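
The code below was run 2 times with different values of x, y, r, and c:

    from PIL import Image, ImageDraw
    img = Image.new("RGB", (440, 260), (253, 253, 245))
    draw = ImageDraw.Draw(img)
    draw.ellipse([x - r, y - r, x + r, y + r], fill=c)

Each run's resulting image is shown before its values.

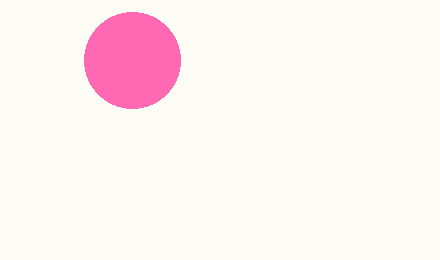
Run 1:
x = 132
y = 60
r = 48
c = 'hotpink'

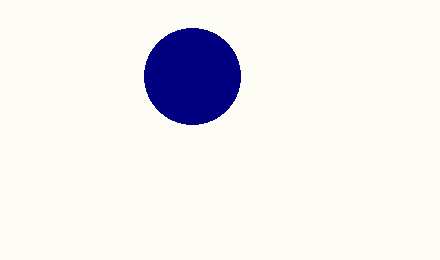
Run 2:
x = 192
y = 76
r = 48
c = 'navy'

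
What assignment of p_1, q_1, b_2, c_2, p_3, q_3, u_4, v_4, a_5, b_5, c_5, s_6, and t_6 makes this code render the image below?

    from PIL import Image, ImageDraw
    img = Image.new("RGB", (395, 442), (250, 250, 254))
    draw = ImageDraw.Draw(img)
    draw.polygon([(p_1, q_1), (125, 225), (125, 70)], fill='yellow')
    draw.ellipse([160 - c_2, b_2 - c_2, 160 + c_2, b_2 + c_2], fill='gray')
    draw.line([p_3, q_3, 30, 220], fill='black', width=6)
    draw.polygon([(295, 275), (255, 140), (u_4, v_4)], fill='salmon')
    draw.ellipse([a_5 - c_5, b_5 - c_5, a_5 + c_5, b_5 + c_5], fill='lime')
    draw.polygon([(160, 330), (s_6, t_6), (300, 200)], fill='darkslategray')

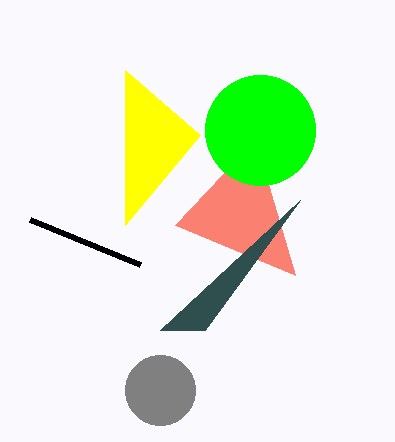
p_1 = 200, q_1 = 135, b_2 = 390, c_2 = 35, p_3 = 140, q_3 = 265, u_4 = 175, v_4 = 225, a_5 = 260, b_5 = 130, c_5 = 55, s_6 = 205, t_6 = 330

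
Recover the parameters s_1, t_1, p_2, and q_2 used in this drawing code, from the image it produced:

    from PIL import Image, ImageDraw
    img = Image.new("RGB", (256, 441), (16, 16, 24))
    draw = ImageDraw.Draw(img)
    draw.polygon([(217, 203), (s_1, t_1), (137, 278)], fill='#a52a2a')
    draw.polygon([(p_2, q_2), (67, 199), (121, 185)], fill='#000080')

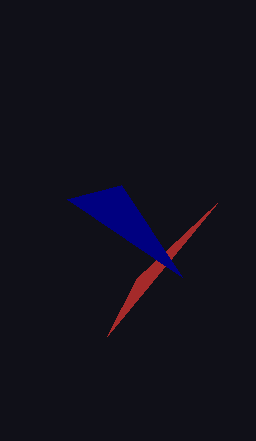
s_1 = 107; t_1 = 336; p_2 = 182; q_2 = 277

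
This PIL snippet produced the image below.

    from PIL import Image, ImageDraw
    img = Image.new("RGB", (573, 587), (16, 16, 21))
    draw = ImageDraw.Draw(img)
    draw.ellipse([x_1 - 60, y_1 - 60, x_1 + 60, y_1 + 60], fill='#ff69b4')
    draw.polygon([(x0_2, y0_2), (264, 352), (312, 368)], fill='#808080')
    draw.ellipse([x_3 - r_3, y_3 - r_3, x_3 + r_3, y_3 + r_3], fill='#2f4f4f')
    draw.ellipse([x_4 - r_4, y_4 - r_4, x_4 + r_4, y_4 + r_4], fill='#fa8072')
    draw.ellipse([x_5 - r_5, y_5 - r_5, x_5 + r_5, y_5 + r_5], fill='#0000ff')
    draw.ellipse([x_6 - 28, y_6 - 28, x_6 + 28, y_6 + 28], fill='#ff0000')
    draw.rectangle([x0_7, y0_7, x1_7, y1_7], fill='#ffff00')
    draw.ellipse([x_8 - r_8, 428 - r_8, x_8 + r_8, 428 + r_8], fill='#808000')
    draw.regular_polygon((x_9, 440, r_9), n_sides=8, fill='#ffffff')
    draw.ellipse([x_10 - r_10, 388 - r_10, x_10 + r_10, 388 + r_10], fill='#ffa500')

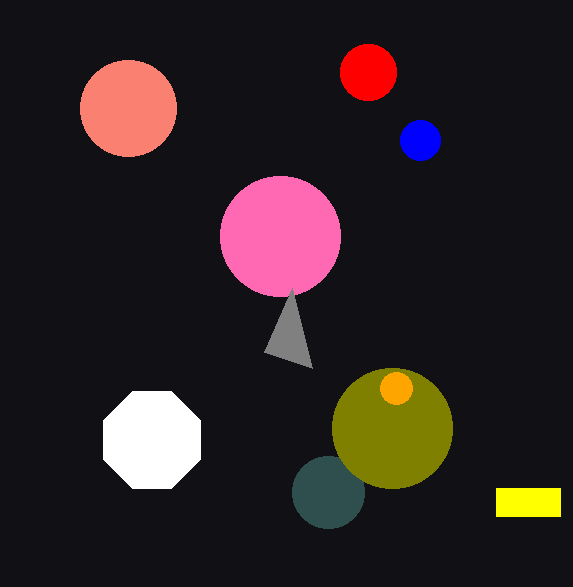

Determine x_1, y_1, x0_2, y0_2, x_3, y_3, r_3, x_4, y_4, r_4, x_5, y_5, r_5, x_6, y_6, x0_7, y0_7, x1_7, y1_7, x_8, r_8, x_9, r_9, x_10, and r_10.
x_1 = 280; y_1 = 236; x0_2 = 292; y0_2 = 288; x_3 = 328; y_3 = 492; r_3 = 36; x_4 = 128; y_4 = 108; r_4 = 48; x_5 = 420; y_5 = 140; r_5 = 20; x_6 = 368; y_6 = 72; x0_7 = 496; y0_7 = 488; x1_7 = 560; y1_7 = 516; x_8 = 392; r_8 = 60; x_9 = 152; r_9 = 52; x_10 = 396; r_10 = 16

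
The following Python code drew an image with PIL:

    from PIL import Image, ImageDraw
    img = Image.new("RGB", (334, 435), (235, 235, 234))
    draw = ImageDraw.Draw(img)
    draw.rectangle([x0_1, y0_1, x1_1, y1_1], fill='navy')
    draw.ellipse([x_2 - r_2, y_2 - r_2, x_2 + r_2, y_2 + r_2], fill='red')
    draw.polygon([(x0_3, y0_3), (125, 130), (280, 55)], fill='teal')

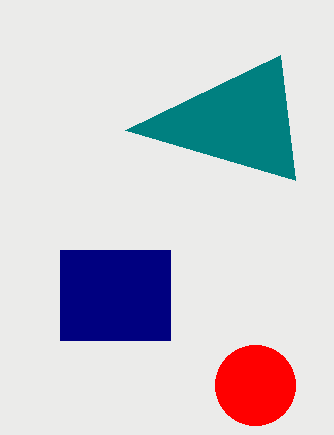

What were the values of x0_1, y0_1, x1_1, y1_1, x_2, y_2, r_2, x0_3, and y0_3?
x0_1 = 60; y0_1 = 250; x1_1 = 170; y1_1 = 340; x_2 = 255; y_2 = 385; r_2 = 40; x0_3 = 295; y0_3 = 180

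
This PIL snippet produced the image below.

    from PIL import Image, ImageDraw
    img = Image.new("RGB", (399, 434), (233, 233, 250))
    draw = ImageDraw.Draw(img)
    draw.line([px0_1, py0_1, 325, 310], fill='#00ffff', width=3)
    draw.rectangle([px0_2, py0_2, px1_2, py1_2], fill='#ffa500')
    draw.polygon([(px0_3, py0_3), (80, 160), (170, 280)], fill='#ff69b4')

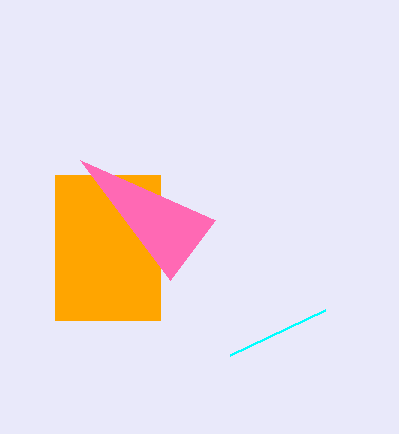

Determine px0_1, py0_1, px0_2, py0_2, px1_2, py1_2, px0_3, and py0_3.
px0_1 = 230
py0_1 = 355
px0_2 = 55
py0_2 = 175
px1_2 = 160
py1_2 = 320
px0_3 = 215
py0_3 = 220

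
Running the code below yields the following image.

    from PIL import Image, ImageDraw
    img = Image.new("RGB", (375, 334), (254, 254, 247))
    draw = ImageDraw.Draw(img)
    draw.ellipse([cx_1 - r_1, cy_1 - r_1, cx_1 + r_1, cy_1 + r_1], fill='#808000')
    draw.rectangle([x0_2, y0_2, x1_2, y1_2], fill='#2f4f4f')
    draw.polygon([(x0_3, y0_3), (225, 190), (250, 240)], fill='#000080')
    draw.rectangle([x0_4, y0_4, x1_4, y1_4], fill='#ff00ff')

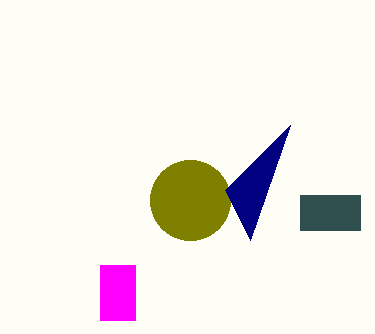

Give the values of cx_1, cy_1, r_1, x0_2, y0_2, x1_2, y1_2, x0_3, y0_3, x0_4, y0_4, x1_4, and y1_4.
cx_1 = 190
cy_1 = 200
r_1 = 40
x0_2 = 300
y0_2 = 195
x1_2 = 360
y1_2 = 230
x0_3 = 290
y0_3 = 125
x0_4 = 100
y0_4 = 265
x1_4 = 135
y1_4 = 320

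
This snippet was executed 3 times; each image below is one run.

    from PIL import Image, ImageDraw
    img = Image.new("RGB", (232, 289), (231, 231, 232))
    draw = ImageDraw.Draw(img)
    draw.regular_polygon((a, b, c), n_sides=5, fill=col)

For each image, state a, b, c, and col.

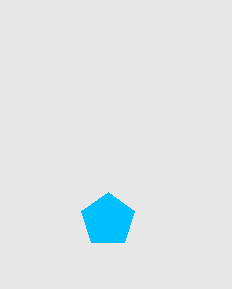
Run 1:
a = 108, b = 220, c = 28, col = 'deepskyblue'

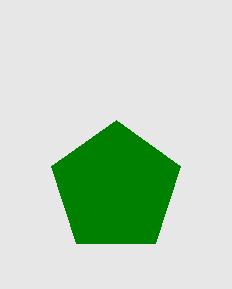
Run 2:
a = 116, b = 188, c = 68, col = 'green'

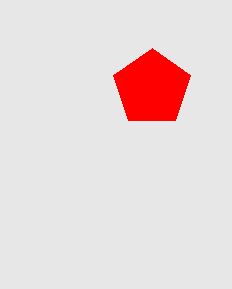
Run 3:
a = 152, b = 88, c = 40, col = 'red'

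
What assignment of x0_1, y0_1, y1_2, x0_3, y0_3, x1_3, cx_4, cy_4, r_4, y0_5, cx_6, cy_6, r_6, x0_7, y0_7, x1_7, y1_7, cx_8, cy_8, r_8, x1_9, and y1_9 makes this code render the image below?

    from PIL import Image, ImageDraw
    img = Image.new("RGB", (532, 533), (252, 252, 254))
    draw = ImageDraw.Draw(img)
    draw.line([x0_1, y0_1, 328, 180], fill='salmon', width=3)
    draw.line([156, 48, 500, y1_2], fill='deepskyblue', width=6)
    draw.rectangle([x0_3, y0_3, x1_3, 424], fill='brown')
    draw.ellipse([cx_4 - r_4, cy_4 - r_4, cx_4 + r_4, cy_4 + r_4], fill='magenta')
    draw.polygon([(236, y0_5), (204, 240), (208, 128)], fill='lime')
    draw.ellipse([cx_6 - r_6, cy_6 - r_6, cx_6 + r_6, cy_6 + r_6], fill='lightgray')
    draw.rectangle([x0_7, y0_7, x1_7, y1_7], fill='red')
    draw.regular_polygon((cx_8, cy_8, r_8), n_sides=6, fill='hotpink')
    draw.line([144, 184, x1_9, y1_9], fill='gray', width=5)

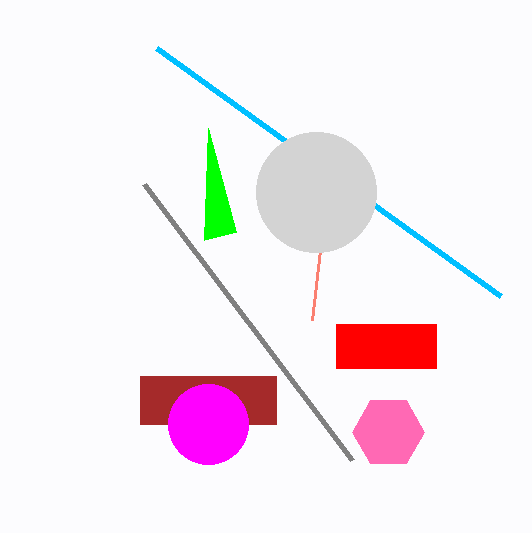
x0_1 = 312, y0_1 = 320, y1_2 = 296, x0_3 = 140, y0_3 = 376, x1_3 = 276, cx_4 = 208, cy_4 = 424, r_4 = 40, y0_5 = 232, cx_6 = 316, cy_6 = 192, r_6 = 60, x0_7 = 336, y0_7 = 324, x1_7 = 436, y1_7 = 368, cx_8 = 388, cy_8 = 432, r_8 = 36, x1_9 = 352, y1_9 = 460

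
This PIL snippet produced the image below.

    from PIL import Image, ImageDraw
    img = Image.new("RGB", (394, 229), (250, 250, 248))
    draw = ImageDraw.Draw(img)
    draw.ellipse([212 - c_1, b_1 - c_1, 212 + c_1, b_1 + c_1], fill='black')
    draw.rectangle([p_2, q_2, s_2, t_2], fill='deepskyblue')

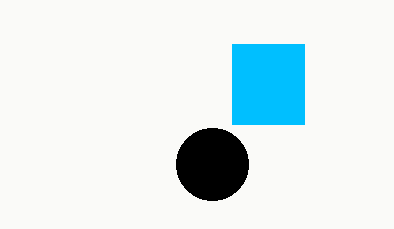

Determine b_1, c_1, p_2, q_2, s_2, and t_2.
b_1 = 164; c_1 = 36; p_2 = 232; q_2 = 44; s_2 = 304; t_2 = 124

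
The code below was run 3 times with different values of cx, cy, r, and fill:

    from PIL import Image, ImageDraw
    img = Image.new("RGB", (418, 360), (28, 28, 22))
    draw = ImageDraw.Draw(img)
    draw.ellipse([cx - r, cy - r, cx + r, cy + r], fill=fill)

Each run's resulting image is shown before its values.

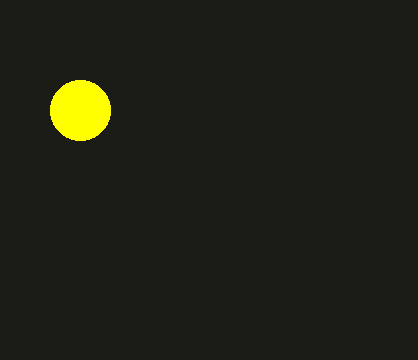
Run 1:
cx = 80
cy = 110
r = 30
fill = 'yellow'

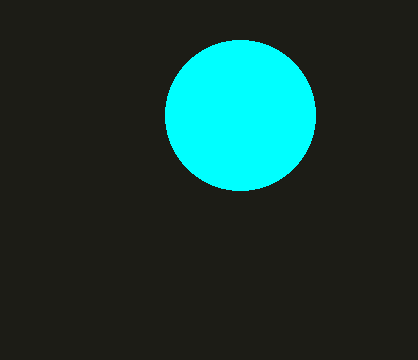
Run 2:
cx = 240; cy = 115; r = 75; fill = 'cyan'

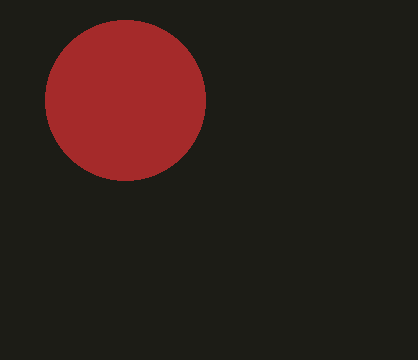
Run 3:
cx = 125, cy = 100, r = 80, fill = 'brown'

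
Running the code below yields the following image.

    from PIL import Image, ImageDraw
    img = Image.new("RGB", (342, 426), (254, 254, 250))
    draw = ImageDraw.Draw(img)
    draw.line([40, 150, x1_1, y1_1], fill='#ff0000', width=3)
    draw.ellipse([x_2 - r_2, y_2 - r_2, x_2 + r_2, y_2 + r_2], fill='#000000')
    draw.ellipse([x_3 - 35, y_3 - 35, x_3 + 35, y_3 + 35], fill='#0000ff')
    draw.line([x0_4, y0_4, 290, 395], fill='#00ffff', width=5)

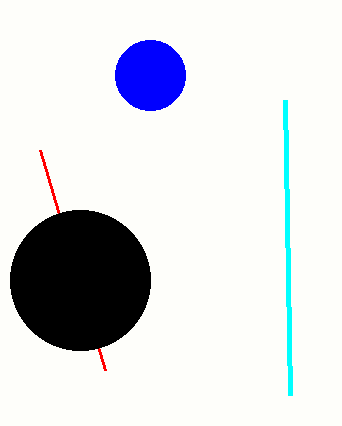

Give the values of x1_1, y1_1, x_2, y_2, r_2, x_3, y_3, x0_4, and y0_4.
x1_1 = 105; y1_1 = 370; x_2 = 80; y_2 = 280; r_2 = 70; x_3 = 150; y_3 = 75; x0_4 = 285; y0_4 = 100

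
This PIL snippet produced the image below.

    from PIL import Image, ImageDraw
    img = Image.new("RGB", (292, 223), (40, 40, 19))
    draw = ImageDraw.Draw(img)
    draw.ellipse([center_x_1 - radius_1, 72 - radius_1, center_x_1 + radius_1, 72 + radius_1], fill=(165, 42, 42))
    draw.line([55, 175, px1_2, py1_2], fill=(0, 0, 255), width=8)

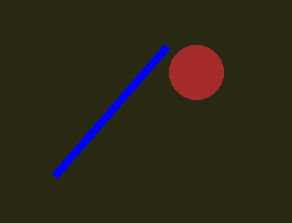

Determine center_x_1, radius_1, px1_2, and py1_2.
center_x_1 = 196
radius_1 = 27
px1_2 = 167
py1_2 = 46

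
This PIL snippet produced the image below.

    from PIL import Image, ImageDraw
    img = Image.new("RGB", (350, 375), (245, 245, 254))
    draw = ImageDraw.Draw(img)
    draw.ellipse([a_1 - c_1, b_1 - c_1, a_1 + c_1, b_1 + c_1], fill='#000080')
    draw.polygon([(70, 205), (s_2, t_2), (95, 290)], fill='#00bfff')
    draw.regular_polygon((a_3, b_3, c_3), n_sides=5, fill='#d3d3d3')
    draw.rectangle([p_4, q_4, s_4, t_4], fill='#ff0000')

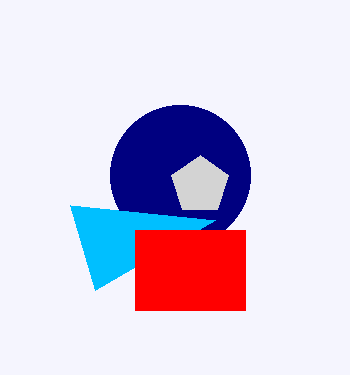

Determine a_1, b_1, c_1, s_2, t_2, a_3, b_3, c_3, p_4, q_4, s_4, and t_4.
a_1 = 180
b_1 = 175
c_1 = 70
s_2 = 215
t_2 = 220
a_3 = 200
b_3 = 185
c_3 = 30
p_4 = 135
q_4 = 230
s_4 = 245
t_4 = 310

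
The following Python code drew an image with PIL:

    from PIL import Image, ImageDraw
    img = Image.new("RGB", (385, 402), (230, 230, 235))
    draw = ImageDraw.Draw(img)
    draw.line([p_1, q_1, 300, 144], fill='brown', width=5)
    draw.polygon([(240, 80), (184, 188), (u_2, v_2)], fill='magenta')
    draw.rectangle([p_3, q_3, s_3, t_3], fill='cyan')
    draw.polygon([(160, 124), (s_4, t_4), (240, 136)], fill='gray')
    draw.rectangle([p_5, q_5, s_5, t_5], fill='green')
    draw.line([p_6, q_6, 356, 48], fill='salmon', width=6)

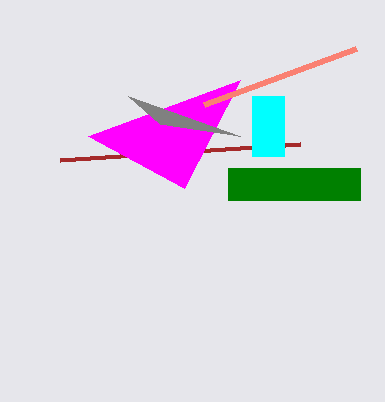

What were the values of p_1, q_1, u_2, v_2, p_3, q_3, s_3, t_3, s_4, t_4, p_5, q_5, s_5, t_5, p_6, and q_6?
p_1 = 60
q_1 = 160
u_2 = 88
v_2 = 136
p_3 = 252
q_3 = 96
s_3 = 284
t_3 = 156
s_4 = 128
t_4 = 96
p_5 = 228
q_5 = 168
s_5 = 360
t_5 = 200
p_6 = 204
q_6 = 104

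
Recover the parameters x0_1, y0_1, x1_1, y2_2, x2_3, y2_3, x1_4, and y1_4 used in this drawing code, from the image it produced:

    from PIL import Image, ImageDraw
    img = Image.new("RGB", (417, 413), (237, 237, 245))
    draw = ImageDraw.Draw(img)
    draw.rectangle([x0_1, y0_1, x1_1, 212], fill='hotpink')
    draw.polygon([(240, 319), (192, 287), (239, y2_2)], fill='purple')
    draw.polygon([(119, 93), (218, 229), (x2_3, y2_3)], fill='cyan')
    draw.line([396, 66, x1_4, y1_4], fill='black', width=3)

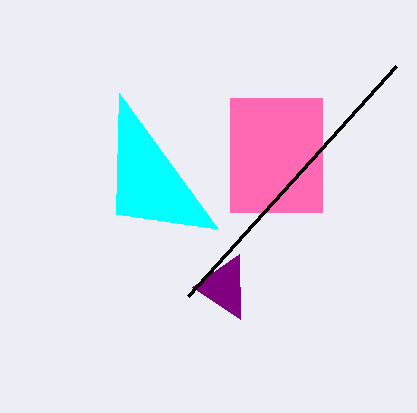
x0_1 = 230
y0_1 = 98
x1_1 = 322
y2_2 = 254
x2_3 = 116
y2_3 = 214
x1_4 = 188
y1_4 = 296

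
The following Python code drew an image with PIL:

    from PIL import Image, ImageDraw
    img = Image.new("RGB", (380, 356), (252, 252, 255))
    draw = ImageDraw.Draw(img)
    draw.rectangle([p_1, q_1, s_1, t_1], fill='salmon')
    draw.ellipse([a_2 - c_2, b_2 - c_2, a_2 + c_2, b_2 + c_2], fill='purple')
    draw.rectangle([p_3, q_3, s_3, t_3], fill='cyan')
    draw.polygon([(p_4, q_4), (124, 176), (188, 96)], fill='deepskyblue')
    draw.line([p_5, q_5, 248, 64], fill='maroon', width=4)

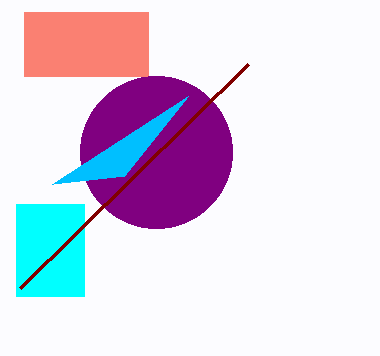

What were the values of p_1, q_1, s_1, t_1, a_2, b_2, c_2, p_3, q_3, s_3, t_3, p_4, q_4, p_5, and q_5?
p_1 = 24
q_1 = 12
s_1 = 148
t_1 = 76
a_2 = 156
b_2 = 152
c_2 = 76
p_3 = 16
q_3 = 204
s_3 = 84
t_3 = 296
p_4 = 52
q_4 = 184
p_5 = 20
q_5 = 288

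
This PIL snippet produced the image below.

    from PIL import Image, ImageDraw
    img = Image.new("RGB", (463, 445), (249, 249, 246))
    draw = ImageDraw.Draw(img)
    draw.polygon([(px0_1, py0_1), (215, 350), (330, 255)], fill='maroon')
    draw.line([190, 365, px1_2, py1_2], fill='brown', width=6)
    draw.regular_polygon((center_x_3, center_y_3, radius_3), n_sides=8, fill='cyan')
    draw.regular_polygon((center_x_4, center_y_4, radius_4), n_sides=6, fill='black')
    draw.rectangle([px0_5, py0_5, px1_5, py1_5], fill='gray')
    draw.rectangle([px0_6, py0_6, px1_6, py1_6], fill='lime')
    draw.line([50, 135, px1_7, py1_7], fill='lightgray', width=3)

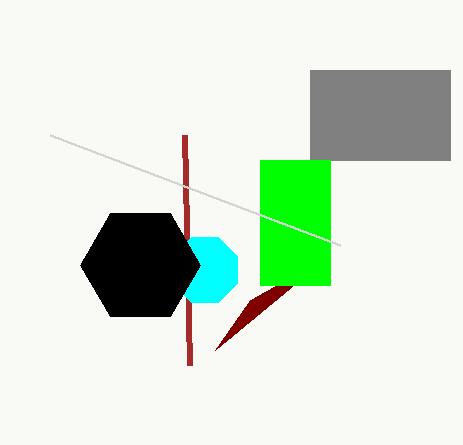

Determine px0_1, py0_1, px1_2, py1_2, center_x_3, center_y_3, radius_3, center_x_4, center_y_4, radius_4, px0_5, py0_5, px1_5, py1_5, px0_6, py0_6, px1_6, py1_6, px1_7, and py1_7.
px0_1 = 250, py0_1 = 300, px1_2 = 185, py1_2 = 135, center_x_3 = 205, center_y_3 = 270, radius_3 = 35, center_x_4 = 140, center_y_4 = 265, radius_4 = 60, px0_5 = 310, py0_5 = 70, px1_5 = 450, py1_5 = 160, px0_6 = 260, py0_6 = 160, px1_6 = 330, py1_6 = 285, px1_7 = 340, py1_7 = 245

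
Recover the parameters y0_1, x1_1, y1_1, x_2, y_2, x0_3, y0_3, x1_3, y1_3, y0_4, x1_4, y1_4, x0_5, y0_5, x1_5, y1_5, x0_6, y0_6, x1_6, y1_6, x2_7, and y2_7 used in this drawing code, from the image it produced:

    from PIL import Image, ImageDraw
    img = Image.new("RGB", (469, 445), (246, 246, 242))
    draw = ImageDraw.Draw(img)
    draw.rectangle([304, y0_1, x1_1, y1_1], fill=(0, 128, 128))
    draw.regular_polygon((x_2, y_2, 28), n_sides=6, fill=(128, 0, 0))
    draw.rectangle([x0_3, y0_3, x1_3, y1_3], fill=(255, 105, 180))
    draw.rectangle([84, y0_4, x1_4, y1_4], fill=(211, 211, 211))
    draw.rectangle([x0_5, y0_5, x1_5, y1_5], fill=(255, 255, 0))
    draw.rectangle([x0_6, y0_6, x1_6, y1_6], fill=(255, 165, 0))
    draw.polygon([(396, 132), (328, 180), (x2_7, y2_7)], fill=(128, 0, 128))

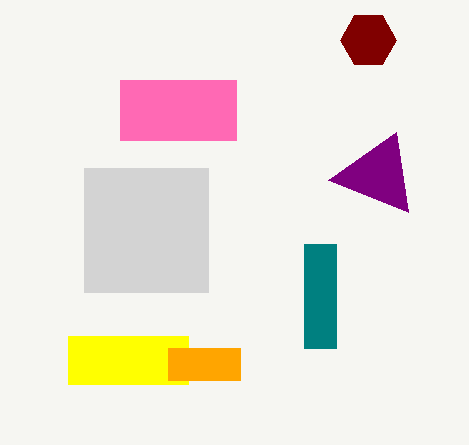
y0_1 = 244
x1_1 = 336
y1_1 = 348
x_2 = 368
y_2 = 40
x0_3 = 120
y0_3 = 80
x1_3 = 236
y1_3 = 140
y0_4 = 168
x1_4 = 208
y1_4 = 292
x0_5 = 68
y0_5 = 336
x1_5 = 188
y1_5 = 384
x0_6 = 168
y0_6 = 348
x1_6 = 240
y1_6 = 380
x2_7 = 408
y2_7 = 212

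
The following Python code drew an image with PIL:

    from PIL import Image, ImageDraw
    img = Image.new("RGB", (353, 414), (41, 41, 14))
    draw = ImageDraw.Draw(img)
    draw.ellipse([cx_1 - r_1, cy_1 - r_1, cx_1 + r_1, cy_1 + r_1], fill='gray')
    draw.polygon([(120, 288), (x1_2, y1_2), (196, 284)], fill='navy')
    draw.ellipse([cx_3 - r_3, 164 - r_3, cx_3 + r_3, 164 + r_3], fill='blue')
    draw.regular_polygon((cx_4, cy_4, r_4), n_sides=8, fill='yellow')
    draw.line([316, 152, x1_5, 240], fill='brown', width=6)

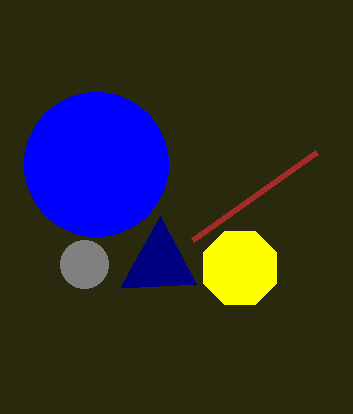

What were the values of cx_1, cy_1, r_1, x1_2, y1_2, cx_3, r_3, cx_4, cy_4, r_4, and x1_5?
cx_1 = 84; cy_1 = 264; r_1 = 24; x1_2 = 160; y1_2 = 216; cx_3 = 96; r_3 = 72; cx_4 = 240; cy_4 = 268; r_4 = 40; x1_5 = 192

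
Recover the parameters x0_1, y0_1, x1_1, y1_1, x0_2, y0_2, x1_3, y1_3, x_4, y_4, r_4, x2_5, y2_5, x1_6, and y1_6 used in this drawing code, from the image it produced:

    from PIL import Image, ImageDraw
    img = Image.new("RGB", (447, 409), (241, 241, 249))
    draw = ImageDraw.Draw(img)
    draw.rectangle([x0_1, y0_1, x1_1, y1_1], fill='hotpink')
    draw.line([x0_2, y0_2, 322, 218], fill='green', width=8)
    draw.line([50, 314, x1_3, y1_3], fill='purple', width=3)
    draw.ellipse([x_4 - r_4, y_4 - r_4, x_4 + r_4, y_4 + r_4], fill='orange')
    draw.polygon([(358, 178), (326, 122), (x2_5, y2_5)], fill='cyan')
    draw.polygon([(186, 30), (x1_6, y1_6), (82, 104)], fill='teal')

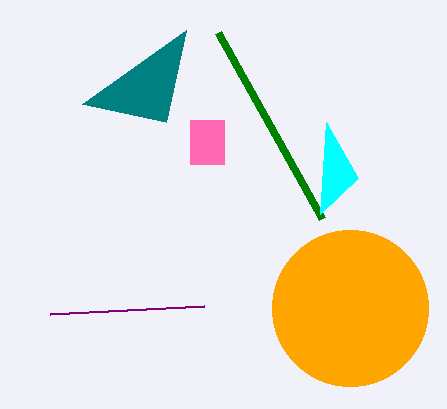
x0_1 = 190
y0_1 = 120
x1_1 = 224
y1_1 = 164
x0_2 = 218
y0_2 = 32
x1_3 = 204
y1_3 = 306
x_4 = 350
y_4 = 308
r_4 = 78
x2_5 = 320
y2_5 = 214
x1_6 = 166
y1_6 = 122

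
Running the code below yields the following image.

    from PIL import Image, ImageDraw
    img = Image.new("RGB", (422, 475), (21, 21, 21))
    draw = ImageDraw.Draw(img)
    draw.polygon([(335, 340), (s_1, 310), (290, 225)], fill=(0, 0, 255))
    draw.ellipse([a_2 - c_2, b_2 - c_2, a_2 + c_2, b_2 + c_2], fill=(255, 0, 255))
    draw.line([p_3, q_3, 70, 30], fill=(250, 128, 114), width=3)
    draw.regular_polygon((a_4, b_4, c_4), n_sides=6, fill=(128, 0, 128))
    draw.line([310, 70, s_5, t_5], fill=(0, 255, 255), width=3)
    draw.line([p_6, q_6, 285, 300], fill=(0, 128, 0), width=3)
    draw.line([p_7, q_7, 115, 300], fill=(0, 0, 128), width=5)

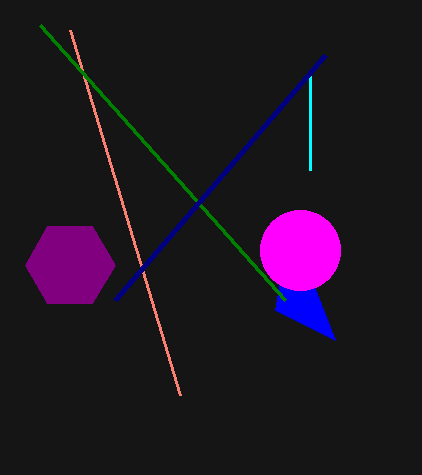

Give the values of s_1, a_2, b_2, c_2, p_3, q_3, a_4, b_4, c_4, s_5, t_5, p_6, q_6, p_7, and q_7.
s_1 = 275
a_2 = 300
b_2 = 250
c_2 = 40
p_3 = 180
q_3 = 395
a_4 = 70
b_4 = 265
c_4 = 45
s_5 = 310
t_5 = 170
p_6 = 40
q_6 = 25
p_7 = 325
q_7 = 55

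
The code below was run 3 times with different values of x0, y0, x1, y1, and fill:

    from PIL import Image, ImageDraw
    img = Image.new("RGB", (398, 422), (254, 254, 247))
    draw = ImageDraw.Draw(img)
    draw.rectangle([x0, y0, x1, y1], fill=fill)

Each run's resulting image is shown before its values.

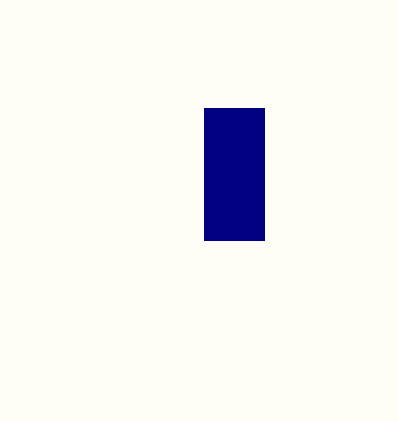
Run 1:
x0 = 204, y0 = 108, x1 = 264, y1 = 240, fill = 'navy'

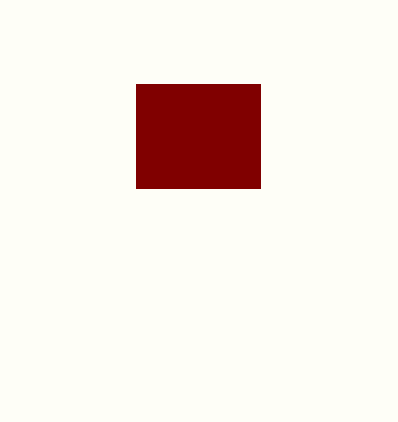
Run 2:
x0 = 136; y0 = 84; x1 = 260; y1 = 188; fill = 'maroon'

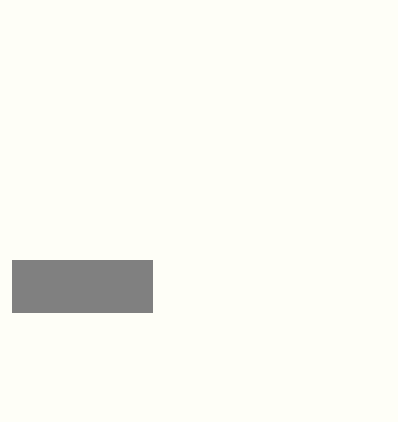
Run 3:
x0 = 12; y0 = 260; x1 = 152; y1 = 312; fill = 'gray'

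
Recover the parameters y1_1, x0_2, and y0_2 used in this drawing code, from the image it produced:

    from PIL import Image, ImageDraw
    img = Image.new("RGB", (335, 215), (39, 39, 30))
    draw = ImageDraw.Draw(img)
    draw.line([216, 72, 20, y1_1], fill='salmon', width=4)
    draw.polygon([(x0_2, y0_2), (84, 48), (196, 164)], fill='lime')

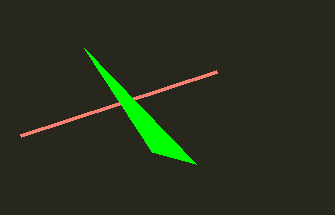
y1_1 = 136
x0_2 = 152
y0_2 = 152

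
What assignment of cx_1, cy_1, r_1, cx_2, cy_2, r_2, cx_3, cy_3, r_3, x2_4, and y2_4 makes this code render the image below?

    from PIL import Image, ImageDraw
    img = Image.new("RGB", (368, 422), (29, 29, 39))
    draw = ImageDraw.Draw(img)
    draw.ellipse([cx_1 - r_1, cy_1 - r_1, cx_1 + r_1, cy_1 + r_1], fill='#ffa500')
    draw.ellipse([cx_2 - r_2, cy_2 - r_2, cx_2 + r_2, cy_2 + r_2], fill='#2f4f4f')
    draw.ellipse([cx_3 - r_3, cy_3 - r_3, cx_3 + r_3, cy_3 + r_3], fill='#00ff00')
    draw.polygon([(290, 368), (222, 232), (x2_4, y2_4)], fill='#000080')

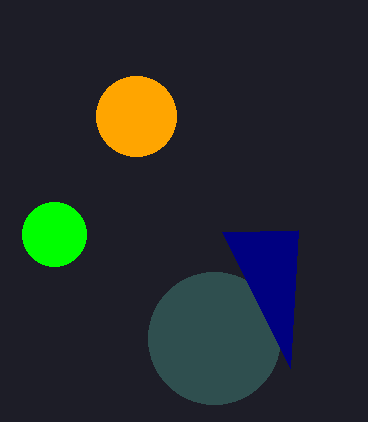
cx_1 = 136, cy_1 = 116, r_1 = 40, cx_2 = 214, cy_2 = 338, r_2 = 66, cx_3 = 54, cy_3 = 234, r_3 = 32, x2_4 = 298, y2_4 = 230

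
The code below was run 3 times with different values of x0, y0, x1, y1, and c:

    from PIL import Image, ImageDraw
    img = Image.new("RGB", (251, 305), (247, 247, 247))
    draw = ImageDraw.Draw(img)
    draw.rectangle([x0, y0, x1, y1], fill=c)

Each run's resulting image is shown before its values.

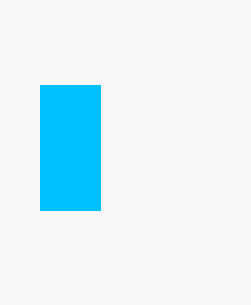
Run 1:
x0 = 40; y0 = 85; x1 = 100; y1 = 210; c = 'deepskyblue'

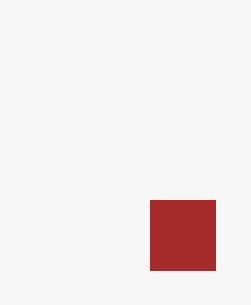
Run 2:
x0 = 150, y0 = 200, x1 = 215, y1 = 270, c = 'brown'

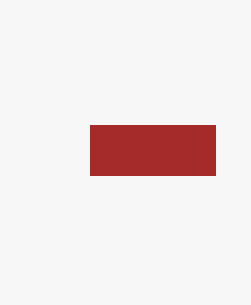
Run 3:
x0 = 90
y0 = 125
x1 = 215
y1 = 175
c = 'brown'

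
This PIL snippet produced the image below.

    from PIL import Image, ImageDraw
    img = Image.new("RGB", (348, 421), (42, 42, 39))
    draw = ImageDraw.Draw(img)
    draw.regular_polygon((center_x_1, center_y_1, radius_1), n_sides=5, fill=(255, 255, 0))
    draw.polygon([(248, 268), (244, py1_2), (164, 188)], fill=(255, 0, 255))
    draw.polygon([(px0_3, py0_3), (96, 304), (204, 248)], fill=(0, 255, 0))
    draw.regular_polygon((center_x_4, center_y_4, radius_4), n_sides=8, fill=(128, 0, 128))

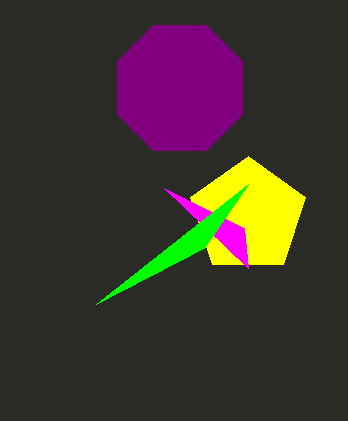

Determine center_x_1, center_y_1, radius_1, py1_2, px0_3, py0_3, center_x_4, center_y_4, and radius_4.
center_x_1 = 248
center_y_1 = 216
radius_1 = 60
py1_2 = 228
px0_3 = 248
py0_3 = 184
center_x_4 = 180
center_y_4 = 88
radius_4 = 68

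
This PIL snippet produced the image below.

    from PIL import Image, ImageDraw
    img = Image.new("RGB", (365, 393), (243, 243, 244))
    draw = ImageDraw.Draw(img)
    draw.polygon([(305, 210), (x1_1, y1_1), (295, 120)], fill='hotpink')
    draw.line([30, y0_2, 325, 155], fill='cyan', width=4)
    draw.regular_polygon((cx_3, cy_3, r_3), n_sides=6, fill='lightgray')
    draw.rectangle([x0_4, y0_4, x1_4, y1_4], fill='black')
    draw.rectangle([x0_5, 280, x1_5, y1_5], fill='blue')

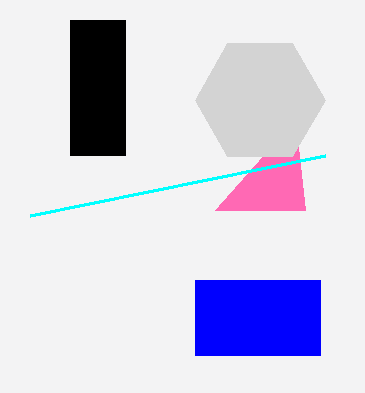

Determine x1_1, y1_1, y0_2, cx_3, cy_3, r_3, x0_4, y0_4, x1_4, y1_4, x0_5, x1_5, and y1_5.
x1_1 = 215
y1_1 = 210
y0_2 = 215
cx_3 = 260
cy_3 = 100
r_3 = 65
x0_4 = 70
y0_4 = 20
x1_4 = 125
y1_4 = 155
x0_5 = 195
x1_5 = 320
y1_5 = 355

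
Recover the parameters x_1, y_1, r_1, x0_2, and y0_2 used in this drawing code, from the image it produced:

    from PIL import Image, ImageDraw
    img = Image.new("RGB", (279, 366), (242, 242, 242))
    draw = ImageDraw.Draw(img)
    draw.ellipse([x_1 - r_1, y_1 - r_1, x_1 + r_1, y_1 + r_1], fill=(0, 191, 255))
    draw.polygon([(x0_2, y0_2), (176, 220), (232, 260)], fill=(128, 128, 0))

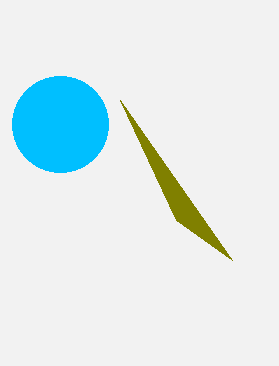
x_1 = 60
y_1 = 124
r_1 = 48
x0_2 = 120
y0_2 = 100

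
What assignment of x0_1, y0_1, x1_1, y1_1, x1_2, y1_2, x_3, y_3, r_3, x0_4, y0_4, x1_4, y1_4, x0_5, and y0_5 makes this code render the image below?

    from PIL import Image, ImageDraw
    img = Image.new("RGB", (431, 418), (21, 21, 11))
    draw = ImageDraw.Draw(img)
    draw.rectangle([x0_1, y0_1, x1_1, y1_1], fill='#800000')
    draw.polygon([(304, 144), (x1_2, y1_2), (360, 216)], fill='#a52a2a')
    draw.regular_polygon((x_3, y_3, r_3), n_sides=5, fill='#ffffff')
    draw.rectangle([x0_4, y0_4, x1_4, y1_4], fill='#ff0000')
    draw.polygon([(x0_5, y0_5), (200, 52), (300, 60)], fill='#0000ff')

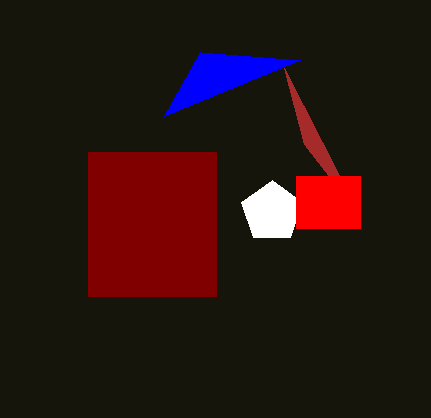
x0_1 = 88
y0_1 = 152
x1_1 = 216
y1_1 = 296
x1_2 = 284
y1_2 = 68
x_3 = 272
y_3 = 212
r_3 = 32
x0_4 = 296
y0_4 = 176
x1_4 = 360
y1_4 = 228
x0_5 = 164
y0_5 = 116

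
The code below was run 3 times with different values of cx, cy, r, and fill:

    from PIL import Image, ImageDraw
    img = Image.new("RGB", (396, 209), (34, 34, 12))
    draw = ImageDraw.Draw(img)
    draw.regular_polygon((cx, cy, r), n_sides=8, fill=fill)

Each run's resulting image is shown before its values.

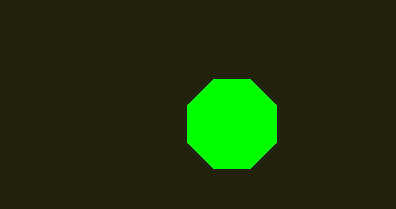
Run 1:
cx = 232; cy = 124; r = 48; fill = 'lime'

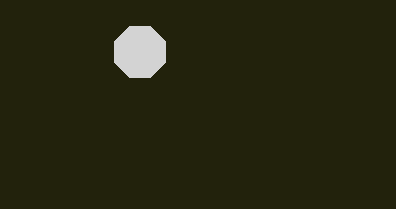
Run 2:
cx = 140, cy = 52, r = 28, fill = 'lightgray'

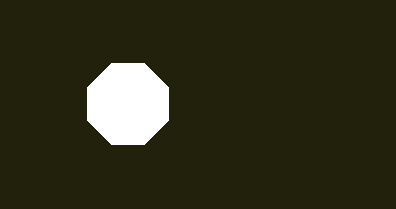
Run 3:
cx = 128; cy = 104; r = 44; fill = 'white'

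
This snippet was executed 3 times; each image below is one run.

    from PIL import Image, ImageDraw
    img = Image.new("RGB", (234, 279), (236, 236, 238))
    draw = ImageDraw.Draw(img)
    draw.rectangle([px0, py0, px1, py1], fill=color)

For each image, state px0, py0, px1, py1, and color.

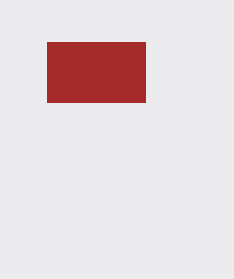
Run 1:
px0 = 47, py0 = 42, px1 = 145, py1 = 102, color = 'brown'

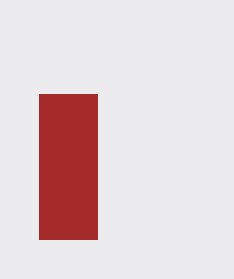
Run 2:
px0 = 39, py0 = 94, px1 = 97, py1 = 239, color = 'brown'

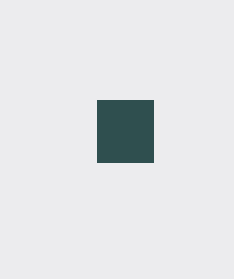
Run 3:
px0 = 97
py0 = 100
px1 = 153
py1 = 162
color = 'darkslategray'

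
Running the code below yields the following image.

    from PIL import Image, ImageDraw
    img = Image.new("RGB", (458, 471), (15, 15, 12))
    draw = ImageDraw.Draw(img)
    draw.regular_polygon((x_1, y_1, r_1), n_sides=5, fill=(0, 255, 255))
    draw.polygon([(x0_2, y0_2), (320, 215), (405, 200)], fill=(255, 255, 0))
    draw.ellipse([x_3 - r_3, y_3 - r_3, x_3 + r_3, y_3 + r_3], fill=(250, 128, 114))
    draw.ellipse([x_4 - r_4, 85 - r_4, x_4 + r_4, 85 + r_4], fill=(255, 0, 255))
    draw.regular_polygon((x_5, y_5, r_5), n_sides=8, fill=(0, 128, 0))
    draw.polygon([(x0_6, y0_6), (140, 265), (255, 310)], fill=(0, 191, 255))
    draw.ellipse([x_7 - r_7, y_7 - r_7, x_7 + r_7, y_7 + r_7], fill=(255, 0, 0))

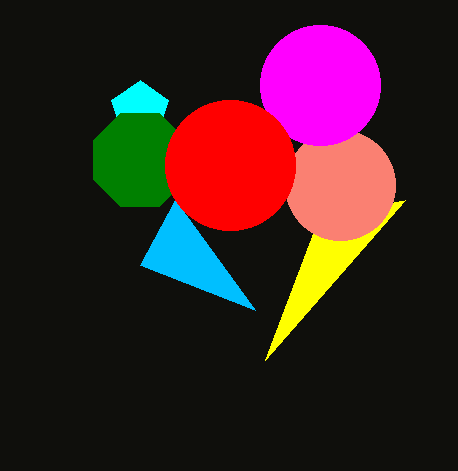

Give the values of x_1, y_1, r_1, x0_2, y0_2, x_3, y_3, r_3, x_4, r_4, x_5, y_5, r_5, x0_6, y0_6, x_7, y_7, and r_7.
x_1 = 140, y_1 = 110, r_1 = 30, x0_2 = 265, y0_2 = 360, x_3 = 340, y_3 = 185, r_3 = 55, x_4 = 320, r_4 = 60, x_5 = 140, y_5 = 160, r_5 = 50, x0_6 = 175, y0_6 = 200, x_7 = 230, y_7 = 165, r_7 = 65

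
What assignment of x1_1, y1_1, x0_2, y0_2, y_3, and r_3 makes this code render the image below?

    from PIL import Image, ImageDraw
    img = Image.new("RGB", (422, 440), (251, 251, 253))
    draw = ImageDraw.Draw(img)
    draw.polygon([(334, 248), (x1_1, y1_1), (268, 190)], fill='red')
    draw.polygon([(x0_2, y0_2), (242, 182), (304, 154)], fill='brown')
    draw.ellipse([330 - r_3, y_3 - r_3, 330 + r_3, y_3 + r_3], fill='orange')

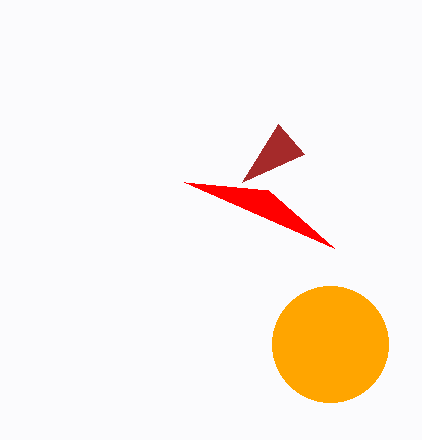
x1_1 = 184
y1_1 = 182
x0_2 = 278
y0_2 = 124
y_3 = 344
r_3 = 58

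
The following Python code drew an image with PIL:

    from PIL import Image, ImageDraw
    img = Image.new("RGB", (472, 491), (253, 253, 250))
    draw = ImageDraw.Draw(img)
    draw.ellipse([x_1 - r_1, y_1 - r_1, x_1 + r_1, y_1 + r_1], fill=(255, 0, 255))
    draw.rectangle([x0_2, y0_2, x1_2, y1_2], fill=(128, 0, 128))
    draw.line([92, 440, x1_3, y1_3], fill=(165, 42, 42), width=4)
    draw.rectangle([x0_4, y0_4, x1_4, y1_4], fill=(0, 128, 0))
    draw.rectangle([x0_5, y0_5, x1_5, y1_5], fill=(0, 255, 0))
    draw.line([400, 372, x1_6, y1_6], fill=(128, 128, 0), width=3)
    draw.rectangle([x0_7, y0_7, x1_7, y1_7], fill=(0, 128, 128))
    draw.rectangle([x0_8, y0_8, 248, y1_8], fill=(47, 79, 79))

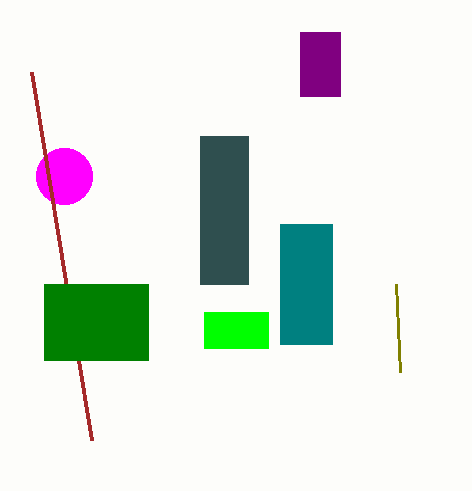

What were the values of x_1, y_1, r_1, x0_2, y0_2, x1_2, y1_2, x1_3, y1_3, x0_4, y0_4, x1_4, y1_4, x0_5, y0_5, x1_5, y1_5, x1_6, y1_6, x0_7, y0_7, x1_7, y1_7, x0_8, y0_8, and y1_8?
x_1 = 64
y_1 = 176
r_1 = 28
x0_2 = 300
y0_2 = 32
x1_2 = 340
y1_2 = 96
x1_3 = 32
y1_3 = 72
x0_4 = 44
y0_4 = 284
x1_4 = 148
y1_4 = 360
x0_5 = 204
y0_5 = 312
x1_5 = 268
y1_5 = 348
x1_6 = 396
y1_6 = 284
x0_7 = 280
y0_7 = 224
x1_7 = 332
y1_7 = 344
x0_8 = 200
y0_8 = 136
y1_8 = 284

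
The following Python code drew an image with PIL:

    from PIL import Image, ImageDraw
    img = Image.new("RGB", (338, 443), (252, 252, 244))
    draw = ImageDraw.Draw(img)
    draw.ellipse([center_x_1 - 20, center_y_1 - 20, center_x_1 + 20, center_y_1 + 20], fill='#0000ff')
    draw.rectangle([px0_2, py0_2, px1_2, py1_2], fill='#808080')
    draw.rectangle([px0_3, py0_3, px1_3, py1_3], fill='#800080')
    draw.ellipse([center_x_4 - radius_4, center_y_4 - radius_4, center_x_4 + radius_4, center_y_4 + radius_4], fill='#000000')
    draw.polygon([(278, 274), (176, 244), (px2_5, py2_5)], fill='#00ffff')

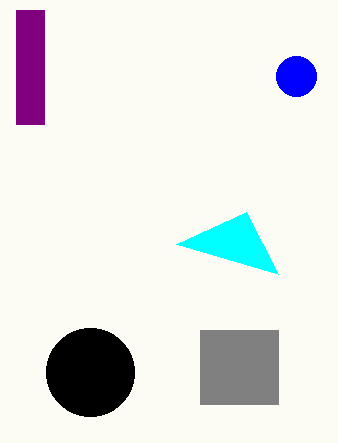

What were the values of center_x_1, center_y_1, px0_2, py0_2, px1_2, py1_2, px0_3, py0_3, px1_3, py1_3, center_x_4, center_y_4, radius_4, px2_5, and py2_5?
center_x_1 = 296; center_y_1 = 76; px0_2 = 200; py0_2 = 330; px1_2 = 278; py1_2 = 404; px0_3 = 16; py0_3 = 10; px1_3 = 44; py1_3 = 124; center_x_4 = 90; center_y_4 = 372; radius_4 = 44; px2_5 = 246; py2_5 = 212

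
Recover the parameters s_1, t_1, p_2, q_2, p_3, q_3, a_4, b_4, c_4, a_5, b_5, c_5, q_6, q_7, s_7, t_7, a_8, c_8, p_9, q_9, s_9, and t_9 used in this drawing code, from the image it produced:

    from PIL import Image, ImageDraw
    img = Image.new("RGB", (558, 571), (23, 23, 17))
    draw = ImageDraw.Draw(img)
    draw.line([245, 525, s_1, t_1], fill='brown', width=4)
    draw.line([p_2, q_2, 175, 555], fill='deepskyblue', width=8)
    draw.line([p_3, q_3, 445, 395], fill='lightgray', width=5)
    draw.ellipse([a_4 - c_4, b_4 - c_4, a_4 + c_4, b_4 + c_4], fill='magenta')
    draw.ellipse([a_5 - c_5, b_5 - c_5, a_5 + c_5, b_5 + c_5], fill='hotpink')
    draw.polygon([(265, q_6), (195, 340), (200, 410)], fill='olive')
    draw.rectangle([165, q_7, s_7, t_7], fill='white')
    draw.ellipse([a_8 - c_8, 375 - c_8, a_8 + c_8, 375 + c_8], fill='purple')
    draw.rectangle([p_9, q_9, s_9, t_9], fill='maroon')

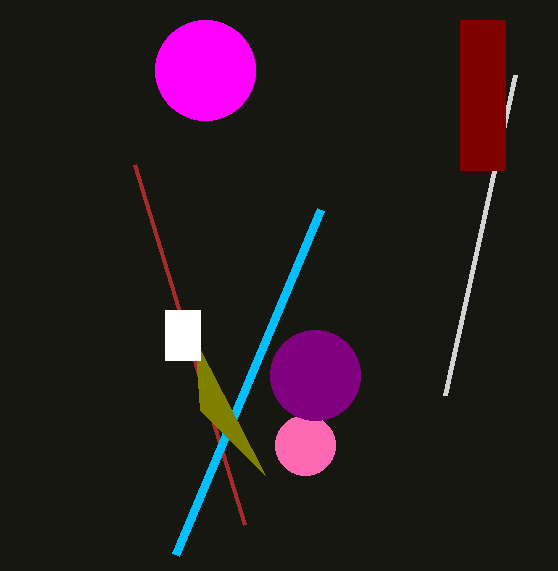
s_1 = 135, t_1 = 165, p_2 = 320, q_2 = 210, p_3 = 515, q_3 = 75, a_4 = 205, b_4 = 70, c_4 = 50, a_5 = 305, b_5 = 445, c_5 = 30, q_6 = 475, q_7 = 310, s_7 = 200, t_7 = 360, a_8 = 315, c_8 = 45, p_9 = 460, q_9 = 20, s_9 = 505, t_9 = 170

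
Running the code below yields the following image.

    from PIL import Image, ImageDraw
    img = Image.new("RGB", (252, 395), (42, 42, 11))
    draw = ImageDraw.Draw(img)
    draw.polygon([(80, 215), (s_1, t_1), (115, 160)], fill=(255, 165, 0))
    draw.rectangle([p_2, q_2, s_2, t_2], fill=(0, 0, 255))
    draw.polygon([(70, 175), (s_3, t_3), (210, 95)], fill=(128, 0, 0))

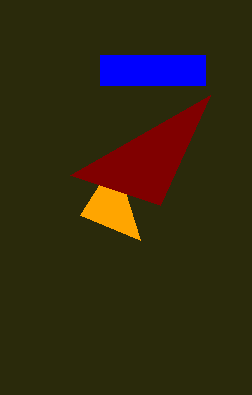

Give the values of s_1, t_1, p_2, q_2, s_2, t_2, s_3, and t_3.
s_1 = 140
t_1 = 240
p_2 = 100
q_2 = 55
s_2 = 205
t_2 = 85
s_3 = 160
t_3 = 205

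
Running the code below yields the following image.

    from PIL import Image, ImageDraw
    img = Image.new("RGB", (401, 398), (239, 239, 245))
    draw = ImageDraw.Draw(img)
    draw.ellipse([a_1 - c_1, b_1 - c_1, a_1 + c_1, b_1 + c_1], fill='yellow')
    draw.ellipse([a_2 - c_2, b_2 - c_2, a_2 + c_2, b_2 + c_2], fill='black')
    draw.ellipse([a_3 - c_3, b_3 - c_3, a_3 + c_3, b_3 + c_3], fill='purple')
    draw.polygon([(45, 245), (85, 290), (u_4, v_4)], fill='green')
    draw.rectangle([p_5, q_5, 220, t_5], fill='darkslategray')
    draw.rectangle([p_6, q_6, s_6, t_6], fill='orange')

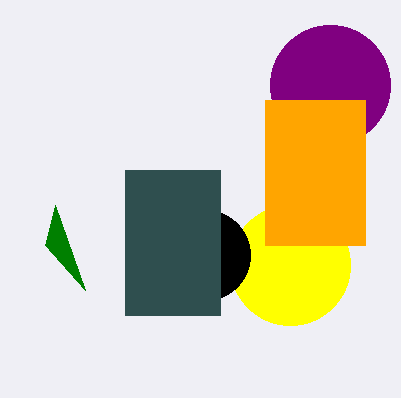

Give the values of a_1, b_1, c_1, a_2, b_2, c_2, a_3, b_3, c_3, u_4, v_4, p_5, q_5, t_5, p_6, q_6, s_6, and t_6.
a_1 = 290, b_1 = 265, c_1 = 60, a_2 = 205, b_2 = 255, c_2 = 45, a_3 = 330, b_3 = 85, c_3 = 60, u_4 = 55, v_4 = 205, p_5 = 125, q_5 = 170, t_5 = 315, p_6 = 265, q_6 = 100, s_6 = 365, t_6 = 245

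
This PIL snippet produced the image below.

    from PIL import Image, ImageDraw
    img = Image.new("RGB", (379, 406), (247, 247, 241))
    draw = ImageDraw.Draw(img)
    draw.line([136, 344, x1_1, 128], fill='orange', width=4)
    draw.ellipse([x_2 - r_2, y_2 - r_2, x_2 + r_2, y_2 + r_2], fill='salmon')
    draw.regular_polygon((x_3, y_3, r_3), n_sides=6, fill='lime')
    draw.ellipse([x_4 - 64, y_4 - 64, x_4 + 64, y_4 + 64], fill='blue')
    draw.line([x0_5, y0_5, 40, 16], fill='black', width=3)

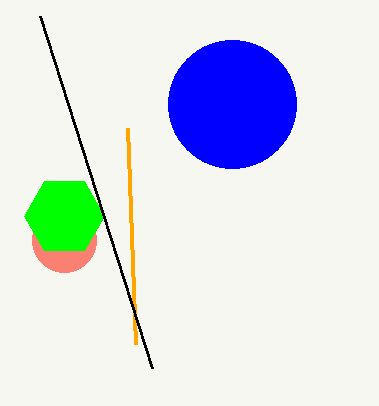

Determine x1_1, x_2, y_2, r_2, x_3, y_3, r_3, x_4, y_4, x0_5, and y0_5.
x1_1 = 128, x_2 = 64, y_2 = 240, r_2 = 32, x_3 = 64, y_3 = 216, r_3 = 40, x_4 = 232, y_4 = 104, x0_5 = 152, y0_5 = 368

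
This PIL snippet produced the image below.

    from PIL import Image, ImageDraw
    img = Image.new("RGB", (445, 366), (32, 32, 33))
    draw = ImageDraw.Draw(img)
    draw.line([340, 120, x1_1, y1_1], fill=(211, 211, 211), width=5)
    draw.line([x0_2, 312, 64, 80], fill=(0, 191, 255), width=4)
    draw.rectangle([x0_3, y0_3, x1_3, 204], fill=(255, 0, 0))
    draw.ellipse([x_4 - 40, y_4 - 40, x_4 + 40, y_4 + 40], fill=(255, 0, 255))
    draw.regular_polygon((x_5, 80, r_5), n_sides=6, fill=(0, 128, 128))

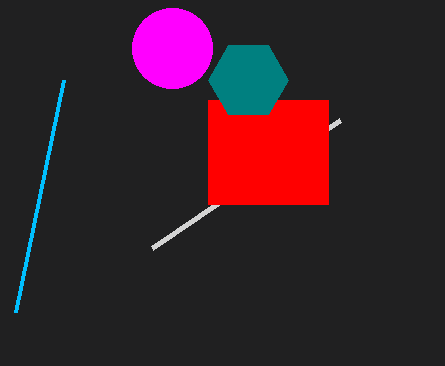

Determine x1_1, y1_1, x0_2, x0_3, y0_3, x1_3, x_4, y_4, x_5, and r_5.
x1_1 = 152, y1_1 = 248, x0_2 = 16, x0_3 = 208, y0_3 = 100, x1_3 = 328, x_4 = 172, y_4 = 48, x_5 = 248, r_5 = 40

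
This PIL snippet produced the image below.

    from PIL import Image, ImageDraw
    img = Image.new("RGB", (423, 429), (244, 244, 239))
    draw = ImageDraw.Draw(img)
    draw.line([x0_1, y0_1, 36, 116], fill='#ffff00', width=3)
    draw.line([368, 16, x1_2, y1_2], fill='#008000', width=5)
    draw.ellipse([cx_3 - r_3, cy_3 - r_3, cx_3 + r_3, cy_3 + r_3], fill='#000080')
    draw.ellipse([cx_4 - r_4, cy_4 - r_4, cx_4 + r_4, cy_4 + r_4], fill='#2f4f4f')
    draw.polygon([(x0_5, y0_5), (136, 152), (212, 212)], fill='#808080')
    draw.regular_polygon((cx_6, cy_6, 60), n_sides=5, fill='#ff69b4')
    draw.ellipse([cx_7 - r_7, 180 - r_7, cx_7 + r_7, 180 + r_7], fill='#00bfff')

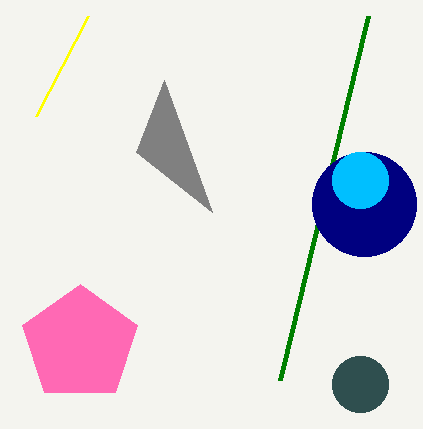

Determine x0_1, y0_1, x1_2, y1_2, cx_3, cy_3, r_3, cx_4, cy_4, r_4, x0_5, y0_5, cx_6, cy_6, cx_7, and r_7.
x0_1 = 88; y0_1 = 16; x1_2 = 280; y1_2 = 380; cx_3 = 364; cy_3 = 204; r_3 = 52; cx_4 = 360; cy_4 = 384; r_4 = 28; x0_5 = 164; y0_5 = 80; cx_6 = 80; cy_6 = 344; cx_7 = 360; r_7 = 28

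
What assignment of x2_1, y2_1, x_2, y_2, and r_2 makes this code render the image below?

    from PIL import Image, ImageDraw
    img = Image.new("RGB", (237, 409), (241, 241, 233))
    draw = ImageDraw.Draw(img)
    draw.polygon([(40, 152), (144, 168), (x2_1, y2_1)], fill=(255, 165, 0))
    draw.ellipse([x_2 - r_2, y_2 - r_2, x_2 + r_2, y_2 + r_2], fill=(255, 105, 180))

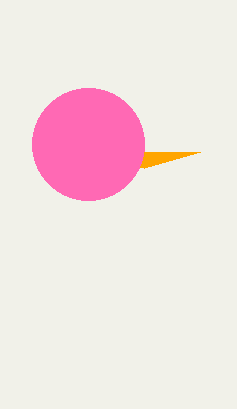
x2_1 = 200; y2_1 = 152; x_2 = 88; y_2 = 144; r_2 = 56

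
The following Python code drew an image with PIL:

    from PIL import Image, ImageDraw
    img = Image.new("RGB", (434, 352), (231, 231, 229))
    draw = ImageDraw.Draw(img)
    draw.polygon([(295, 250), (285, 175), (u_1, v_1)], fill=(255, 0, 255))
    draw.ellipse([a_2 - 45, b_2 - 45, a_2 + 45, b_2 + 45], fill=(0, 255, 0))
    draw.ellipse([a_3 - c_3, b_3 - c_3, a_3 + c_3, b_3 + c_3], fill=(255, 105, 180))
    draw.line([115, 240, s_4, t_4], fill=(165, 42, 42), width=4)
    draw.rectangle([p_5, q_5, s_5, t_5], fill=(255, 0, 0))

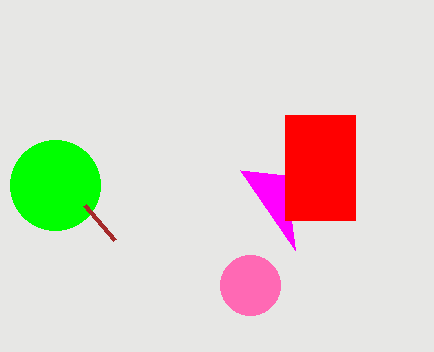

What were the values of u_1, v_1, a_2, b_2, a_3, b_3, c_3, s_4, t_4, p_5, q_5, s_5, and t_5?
u_1 = 240; v_1 = 170; a_2 = 55; b_2 = 185; a_3 = 250; b_3 = 285; c_3 = 30; s_4 = 85; t_4 = 205; p_5 = 285; q_5 = 115; s_5 = 355; t_5 = 220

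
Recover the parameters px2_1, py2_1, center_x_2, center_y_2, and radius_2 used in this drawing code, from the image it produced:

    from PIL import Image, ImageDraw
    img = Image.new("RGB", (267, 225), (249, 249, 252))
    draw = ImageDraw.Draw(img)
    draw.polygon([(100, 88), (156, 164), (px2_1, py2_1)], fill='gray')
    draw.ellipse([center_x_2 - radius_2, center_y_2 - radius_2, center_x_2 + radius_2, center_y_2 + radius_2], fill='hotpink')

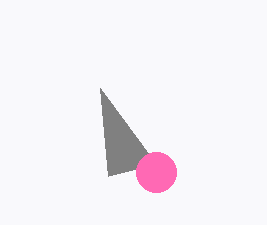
px2_1 = 108; py2_1 = 176; center_x_2 = 156; center_y_2 = 172; radius_2 = 20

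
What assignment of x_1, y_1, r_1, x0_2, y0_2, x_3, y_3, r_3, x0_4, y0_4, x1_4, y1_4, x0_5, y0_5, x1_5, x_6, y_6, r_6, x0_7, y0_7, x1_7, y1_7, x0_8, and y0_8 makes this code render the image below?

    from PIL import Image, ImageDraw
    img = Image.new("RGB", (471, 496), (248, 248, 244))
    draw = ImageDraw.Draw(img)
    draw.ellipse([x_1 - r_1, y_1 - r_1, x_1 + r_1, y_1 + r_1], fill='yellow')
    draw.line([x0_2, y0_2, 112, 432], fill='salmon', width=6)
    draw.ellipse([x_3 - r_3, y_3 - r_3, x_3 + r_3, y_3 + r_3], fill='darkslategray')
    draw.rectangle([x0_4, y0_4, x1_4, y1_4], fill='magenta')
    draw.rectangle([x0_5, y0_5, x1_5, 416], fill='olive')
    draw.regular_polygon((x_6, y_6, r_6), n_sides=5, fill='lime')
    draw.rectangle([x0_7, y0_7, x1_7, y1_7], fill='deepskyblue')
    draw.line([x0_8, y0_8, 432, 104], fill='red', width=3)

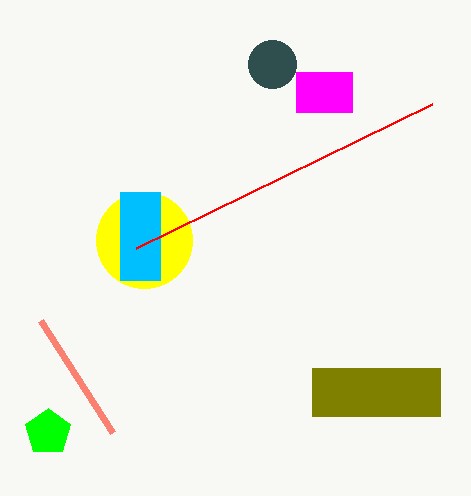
x_1 = 144
y_1 = 240
r_1 = 48
x0_2 = 40
y0_2 = 320
x_3 = 272
y_3 = 64
r_3 = 24
x0_4 = 296
y0_4 = 72
x1_4 = 352
y1_4 = 112
x0_5 = 312
y0_5 = 368
x1_5 = 440
x_6 = 48
y_6 = 432
r_6 = 24
x0_7 = 120
y0_7 = 192
x1_7 = 160
y1_7 = 280
x0_8 = 136
y0_8 = 248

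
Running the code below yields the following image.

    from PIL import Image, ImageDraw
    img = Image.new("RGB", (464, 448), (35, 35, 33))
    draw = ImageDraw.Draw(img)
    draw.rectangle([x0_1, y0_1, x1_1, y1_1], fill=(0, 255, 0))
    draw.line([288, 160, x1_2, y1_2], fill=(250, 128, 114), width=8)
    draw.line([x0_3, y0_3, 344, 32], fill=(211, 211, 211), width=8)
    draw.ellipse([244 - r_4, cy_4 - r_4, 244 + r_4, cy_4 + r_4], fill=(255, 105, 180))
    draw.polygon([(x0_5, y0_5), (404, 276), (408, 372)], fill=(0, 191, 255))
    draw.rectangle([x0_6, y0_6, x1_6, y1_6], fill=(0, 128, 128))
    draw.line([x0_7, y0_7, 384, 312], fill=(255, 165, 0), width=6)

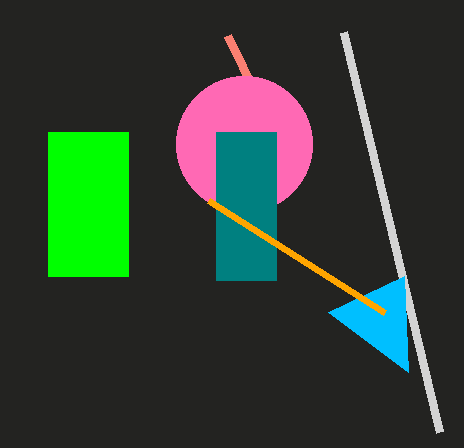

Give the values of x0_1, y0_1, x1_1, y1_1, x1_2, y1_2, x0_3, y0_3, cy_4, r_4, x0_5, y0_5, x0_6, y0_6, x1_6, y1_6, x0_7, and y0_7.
x0_1 = 48; y0_1 = 132; x1_1 = 128; y1_1 = 276; x1_2 = 228; y1_2 = 36; x0_3 = 440; y0_3 = 432; cy_4 = 144; r_4 = 68; x0_5 = 328; y0_5 = 312; x0_6 = 216; y0_6 = 132; x1_6 = 276; y1_6 = 280; x0_7 = 208; y0_7 = 200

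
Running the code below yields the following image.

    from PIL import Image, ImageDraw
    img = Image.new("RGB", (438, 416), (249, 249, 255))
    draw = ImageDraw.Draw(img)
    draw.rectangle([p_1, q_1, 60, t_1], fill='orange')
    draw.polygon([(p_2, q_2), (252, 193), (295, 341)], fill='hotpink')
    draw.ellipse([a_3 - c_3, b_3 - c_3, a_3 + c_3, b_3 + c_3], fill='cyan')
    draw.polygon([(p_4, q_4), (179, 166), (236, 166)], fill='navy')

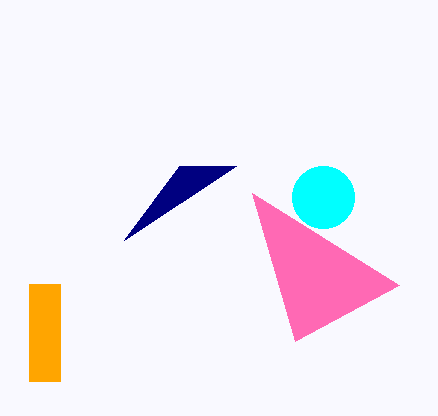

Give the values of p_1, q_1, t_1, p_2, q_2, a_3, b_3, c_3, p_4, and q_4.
p_1 = 29
q_1 = 284
t_1 = 381
p_2 = 399
q_2 = 285
a_3 = 323
b_3 = 197
c_3 = 31
p_4 = 124
q_4 = 240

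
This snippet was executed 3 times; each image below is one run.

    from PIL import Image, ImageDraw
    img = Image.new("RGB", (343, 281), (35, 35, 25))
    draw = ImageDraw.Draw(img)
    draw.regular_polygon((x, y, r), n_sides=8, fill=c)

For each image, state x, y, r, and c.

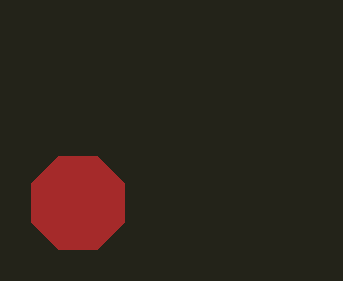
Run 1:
x = 78
y = 203
r = 50
c = 'brown'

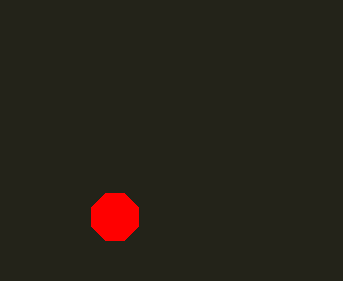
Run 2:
x = 115
y = 217
r = 25
c = 'red'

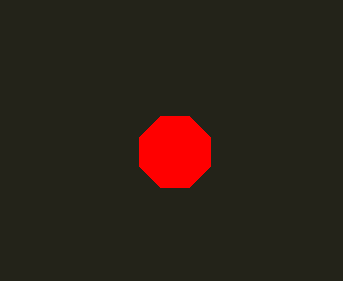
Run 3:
x = 175, y = 152, r = 38, c = 'red'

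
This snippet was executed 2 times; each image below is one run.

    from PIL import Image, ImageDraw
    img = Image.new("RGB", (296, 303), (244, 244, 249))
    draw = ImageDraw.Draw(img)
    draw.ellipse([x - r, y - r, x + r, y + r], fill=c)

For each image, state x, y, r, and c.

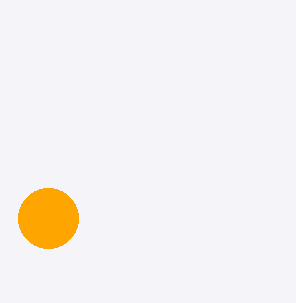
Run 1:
x = 48; y = 218; r = 30; c = 'orange'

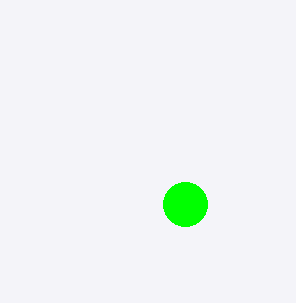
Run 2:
x = 185
y = 204
r = 22
c = 'lime'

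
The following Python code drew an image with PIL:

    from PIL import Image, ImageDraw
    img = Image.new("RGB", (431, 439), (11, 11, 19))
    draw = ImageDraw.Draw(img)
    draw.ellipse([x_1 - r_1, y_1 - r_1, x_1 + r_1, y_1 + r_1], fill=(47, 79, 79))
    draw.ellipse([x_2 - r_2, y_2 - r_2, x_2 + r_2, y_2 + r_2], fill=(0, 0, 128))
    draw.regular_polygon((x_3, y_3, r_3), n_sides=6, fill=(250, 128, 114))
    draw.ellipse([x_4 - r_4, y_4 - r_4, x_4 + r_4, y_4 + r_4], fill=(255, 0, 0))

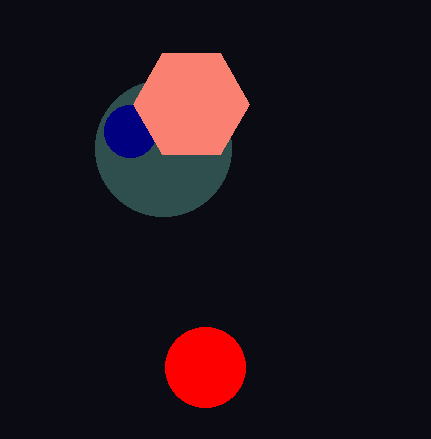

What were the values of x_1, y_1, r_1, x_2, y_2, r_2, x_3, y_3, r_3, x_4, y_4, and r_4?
x_1 = 163, y_1 = 148, r_1 = 68, x_2 = 130, y_2 = 131, r_2 = 26, x_3 = 191, y_3 = 104, r_3 = 58, x_4 = 205, y_4 = 367, r_4 = 40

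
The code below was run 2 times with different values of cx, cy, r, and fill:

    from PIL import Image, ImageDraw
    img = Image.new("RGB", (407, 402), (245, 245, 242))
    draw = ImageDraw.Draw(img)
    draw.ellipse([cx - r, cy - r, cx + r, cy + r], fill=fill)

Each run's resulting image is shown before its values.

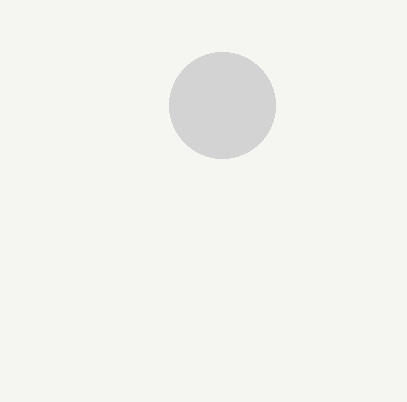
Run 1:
cx = 222
cy = 105
r = 53
fill = 'lightgray'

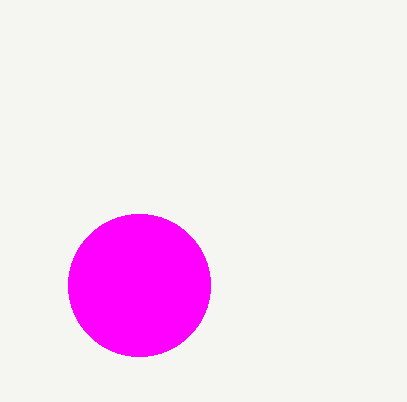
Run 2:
cx = 139, cy = 285, r = 71, fill = 'magenta'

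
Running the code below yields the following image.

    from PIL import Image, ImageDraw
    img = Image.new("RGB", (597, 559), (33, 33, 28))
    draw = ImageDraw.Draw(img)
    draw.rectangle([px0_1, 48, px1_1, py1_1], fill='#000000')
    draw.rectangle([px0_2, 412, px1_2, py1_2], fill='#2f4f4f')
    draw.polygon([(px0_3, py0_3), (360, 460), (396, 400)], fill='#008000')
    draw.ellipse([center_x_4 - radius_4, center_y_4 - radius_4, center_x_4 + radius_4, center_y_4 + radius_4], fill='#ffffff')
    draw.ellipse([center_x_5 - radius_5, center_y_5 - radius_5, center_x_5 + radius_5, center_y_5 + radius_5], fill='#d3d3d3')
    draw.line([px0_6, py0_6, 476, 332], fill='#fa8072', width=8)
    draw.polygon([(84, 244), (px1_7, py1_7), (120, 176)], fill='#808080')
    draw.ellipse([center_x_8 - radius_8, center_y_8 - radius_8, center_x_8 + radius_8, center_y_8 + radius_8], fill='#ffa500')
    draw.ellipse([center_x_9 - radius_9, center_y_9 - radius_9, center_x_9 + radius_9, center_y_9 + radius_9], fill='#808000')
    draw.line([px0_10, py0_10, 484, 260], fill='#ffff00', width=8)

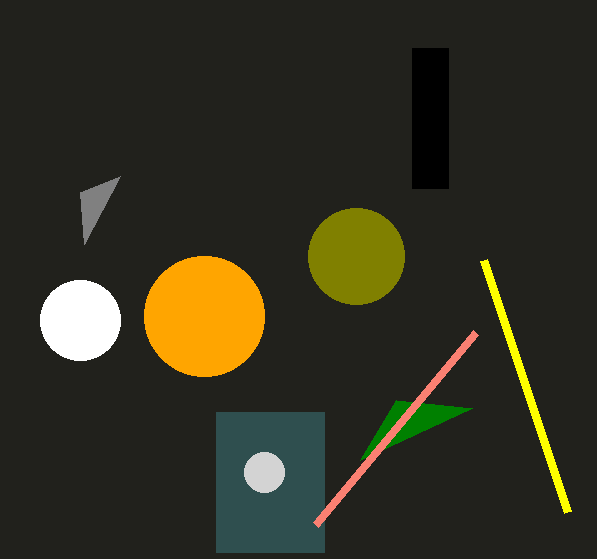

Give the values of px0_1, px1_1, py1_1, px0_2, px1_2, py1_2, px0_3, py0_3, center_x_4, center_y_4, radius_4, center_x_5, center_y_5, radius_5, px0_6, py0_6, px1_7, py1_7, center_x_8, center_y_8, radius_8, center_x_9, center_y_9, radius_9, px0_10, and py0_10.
px0_1 = 412
px1_1 = 448
py1_1 = 188
px0_2 = 216
px1_2 = 324
py1_2 = 552
px0_3 = 472
py0_3 = 408
center_x_4 = 80
center_y_4 = 320
radius_4 = 40
center_x_5 = 264
center_y_5 = 472
radius_5 = 20
px0_6 = 316
py0_6 = 524
px1_7 = 80
py1_7 = 192
center_x_8 = 204
center_y_8 = 316
radius_8 = 60
center_x_9 = 356
center_y_9 = 256
radius_9 = 48
px0_10 = 568
py0_10 = 512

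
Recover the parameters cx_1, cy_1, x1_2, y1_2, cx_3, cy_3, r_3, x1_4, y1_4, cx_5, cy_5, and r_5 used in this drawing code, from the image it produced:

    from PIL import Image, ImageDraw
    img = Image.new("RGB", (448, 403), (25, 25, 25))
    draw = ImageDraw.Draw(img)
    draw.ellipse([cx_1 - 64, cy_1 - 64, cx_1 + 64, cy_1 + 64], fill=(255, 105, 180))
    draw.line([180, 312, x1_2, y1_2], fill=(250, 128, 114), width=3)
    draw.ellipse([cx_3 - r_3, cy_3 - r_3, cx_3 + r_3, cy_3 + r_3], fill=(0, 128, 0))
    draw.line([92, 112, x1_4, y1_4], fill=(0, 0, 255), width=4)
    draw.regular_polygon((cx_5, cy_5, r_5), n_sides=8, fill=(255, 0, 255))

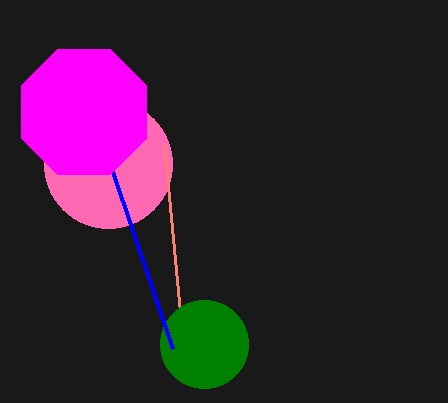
cx_1 = 108; cy_1 = 164; x1_2 = 164; y1_2 = 144; cx_3 = 204; cy_3 = 344; r_3 = 44; x1_4 = 172; y1_4 = 348; cx_5 = 84; cy_5 = 112; r_5 = 68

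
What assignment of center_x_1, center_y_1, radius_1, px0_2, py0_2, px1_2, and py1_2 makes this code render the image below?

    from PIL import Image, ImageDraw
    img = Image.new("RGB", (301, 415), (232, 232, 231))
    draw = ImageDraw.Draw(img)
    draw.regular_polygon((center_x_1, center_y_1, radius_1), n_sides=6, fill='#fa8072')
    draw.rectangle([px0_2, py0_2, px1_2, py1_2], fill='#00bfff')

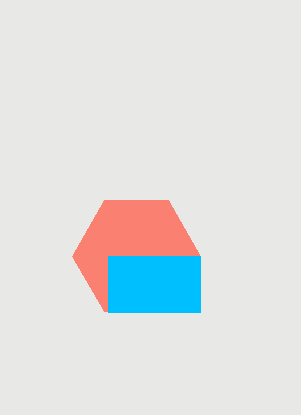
center_x_1 = 136, center_y_1 = 256, radius_1 = 64, px0_2 = 108, py0_2 = 256, px1_2 = 200, py1_2 = 312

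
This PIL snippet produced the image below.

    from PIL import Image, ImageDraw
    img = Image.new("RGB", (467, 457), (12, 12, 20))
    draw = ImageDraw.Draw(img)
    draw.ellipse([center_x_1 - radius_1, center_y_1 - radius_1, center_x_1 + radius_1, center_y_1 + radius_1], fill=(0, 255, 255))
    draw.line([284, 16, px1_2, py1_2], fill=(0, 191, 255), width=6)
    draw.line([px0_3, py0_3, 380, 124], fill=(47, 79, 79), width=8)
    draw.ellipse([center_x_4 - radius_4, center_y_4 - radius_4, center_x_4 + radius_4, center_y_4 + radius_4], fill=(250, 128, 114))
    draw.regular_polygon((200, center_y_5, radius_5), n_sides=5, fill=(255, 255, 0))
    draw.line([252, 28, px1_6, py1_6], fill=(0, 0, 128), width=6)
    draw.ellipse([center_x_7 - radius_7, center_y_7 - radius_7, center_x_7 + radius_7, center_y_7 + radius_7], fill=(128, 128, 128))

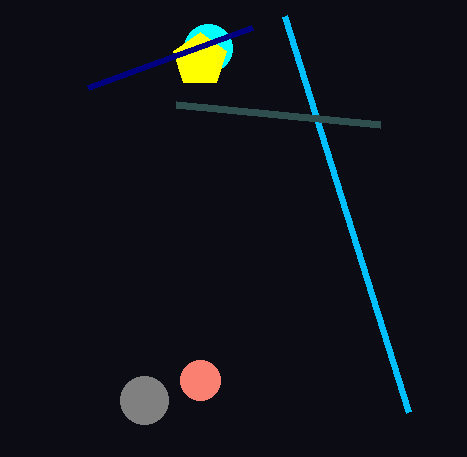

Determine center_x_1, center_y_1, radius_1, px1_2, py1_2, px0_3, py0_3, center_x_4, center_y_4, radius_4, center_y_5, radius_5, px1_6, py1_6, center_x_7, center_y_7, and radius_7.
center_x_1 = 208
center_y_1 = 48
radius_1 = 24
px1_2 = 408
py1_2 = 412
px0_3 = 176
py0_3 = 104
center_x_4 = 200
center_y_4 = 380
radius_4 = 20
center_y_5 = 60
radius_5 = 28
px1_6 = 88
py1_6 = 88
center_x_7 = 144
center_y_7 = 400
radius_7 = 24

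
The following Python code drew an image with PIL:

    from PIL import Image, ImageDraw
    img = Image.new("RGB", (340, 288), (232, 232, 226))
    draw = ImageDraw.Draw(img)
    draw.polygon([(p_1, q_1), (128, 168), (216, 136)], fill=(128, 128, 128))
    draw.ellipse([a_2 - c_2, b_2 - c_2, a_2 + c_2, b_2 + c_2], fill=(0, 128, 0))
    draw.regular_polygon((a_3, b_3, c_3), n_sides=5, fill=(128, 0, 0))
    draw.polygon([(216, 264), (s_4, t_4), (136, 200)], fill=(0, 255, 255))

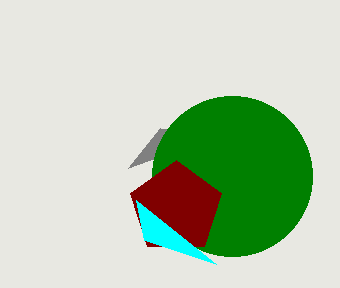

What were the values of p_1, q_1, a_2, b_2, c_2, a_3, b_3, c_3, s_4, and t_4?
p_1 = 160
q_1 = 128
a_2 = 232
b_2 = 176
c_2 = 80
a_3 = 176
b_3 = 208
c_3 = 48
s_4 = 144
t_4 = 240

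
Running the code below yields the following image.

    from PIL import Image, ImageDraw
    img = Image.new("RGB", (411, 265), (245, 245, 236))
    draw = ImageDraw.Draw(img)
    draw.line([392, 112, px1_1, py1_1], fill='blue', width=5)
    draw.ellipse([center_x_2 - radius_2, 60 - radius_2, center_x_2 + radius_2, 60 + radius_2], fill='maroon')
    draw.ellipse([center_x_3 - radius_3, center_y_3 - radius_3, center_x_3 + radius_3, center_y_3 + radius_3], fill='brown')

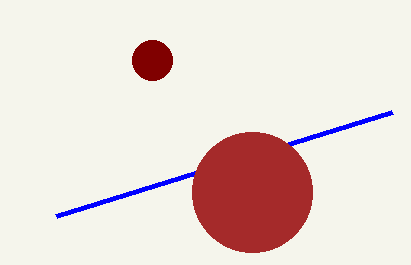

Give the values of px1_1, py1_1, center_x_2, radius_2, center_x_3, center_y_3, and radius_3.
px1_1 = 56
py1_1 = 216
center_x_2 = 152
radius_2 = 20
center_x_3 = 252
center_y_3 = 192
radius_3 = 60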